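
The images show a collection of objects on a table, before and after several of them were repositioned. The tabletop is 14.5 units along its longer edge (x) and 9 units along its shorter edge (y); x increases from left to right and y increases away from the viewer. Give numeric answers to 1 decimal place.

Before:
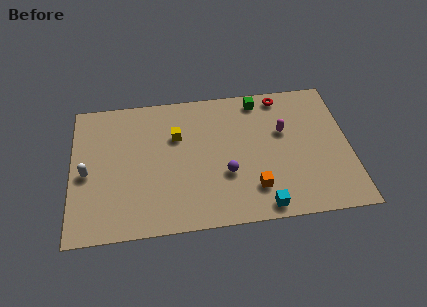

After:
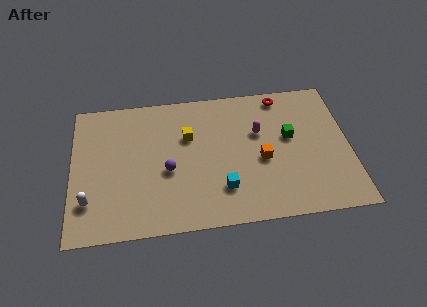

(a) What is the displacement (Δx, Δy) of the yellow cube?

(0.6, -0.1)

The yellow cube was at about (5.5, 6.0) and moved to about (6.1, 5.9).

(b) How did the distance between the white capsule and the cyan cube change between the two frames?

-2.7

Before: roughly 9.6 units apart; after: 6.9. That's 2.7 units closer together.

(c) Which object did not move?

the red torus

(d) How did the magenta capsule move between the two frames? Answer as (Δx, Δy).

(-1.3, 0.1)

From the two frames, the magenta capsule sits at roughly (11.1, 5.6) before and (9.8, 5.7) after.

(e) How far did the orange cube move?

1.9

The orange cube moved from about (9.4, 2.1) to (9.9, 3.9), a distance of √(0.5² + 1.8²) ≈ 1.9.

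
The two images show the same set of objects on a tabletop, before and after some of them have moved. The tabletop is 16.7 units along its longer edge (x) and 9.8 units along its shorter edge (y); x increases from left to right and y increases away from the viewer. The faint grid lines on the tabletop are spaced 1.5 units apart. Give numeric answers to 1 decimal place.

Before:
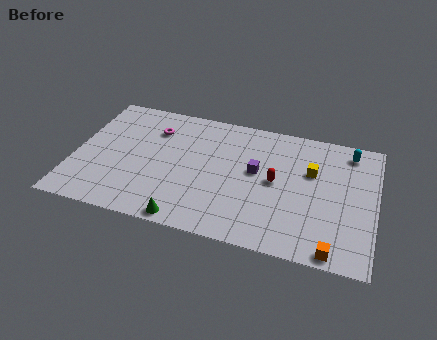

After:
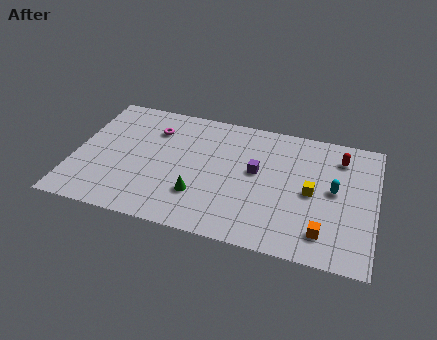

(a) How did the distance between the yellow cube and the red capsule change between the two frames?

+1.1

Before: roughly 2.3 units apart; after: 3.4. That's 1.1 units further apart.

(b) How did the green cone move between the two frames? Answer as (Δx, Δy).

(0.5, 2.0)

From the two frames, the green cone sits at roughly (6.6, 0.8) before and (7.1, 2.8) after.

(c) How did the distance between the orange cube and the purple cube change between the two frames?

-1.2

They were about 6.5 units apart before and 5.3 after — 1.2 units closer together.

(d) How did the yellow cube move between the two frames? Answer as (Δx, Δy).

(0.1, -1.6)

The yellow cube was at about (13.1, 6.3) and moved to about (13.2, 4.7).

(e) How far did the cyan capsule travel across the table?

3.3

The cyan capsule moved from about (15.1, 8.4) to (14.4, 5.2), a distance of √(0.7² + 3.2²) ≈ 3.3.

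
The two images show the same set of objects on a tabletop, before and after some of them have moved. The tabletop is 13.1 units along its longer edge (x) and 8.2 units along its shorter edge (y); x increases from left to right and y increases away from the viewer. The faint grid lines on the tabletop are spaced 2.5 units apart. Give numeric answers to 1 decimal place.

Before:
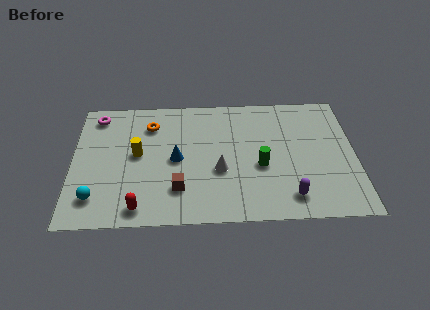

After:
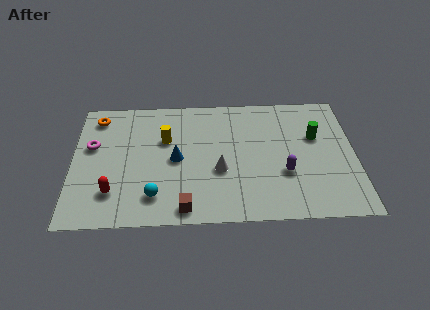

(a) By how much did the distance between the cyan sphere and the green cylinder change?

+0.5

They were about 7.8 units apart before and 8.3 after — 0.5 units further apart.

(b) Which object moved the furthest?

the green cylinder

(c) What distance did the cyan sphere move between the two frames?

2.7

The cyan sphere was near (1.1, 1.7) before and (3.8, 1.7) after, so it travelled √(2.7² + 0.0²) ≈ 2.7 units.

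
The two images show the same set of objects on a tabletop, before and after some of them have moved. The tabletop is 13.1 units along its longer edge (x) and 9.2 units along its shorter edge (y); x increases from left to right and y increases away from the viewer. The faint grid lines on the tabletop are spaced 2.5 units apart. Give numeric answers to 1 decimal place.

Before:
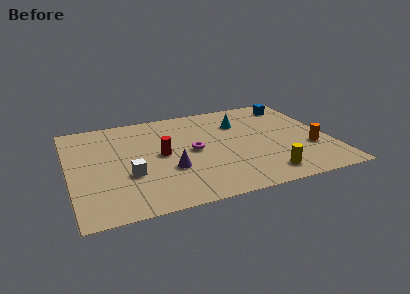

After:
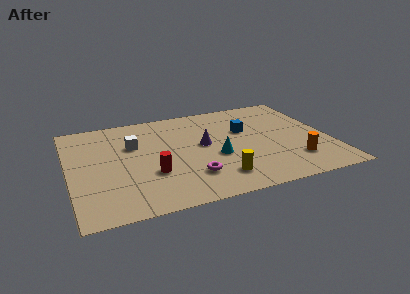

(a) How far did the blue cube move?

3.3

The blue cube was near (11.7, 7.7) before and (9.0, 5.8) after, so it travelled √(2.7² + 1.9²) ≈ 3.3 units.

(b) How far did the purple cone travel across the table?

2.6

The purple cone moved from about (4.9, 3.2) to (6.8, 5.0), a distance of √(1.9² + 1.8²) ≈ 2.6.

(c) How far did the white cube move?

2.7

The white cube moved from about (2.9, 3.3) to (3.3, 6.0), a distance of √(0.4² + 2.7²) ≈ 2.7.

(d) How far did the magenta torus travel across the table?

2.3

The magenta torus was near (6.2, 4.6) before and (5.9, 2.3) after, so it travelled √(0.3² + 2.3²) ≈ 2.3 units.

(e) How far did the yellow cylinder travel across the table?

2.3

The yellow cylinder was near (9.5, 1.4) before and (7.2, 1.8) after, so it travelled √(2.3² + 0.4²) ≈ 2.3 units.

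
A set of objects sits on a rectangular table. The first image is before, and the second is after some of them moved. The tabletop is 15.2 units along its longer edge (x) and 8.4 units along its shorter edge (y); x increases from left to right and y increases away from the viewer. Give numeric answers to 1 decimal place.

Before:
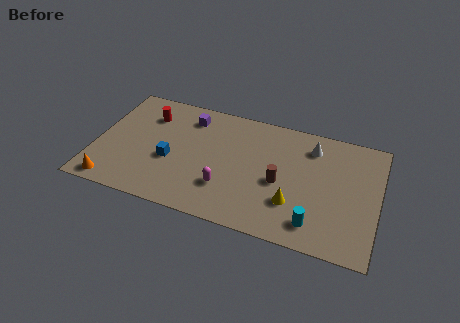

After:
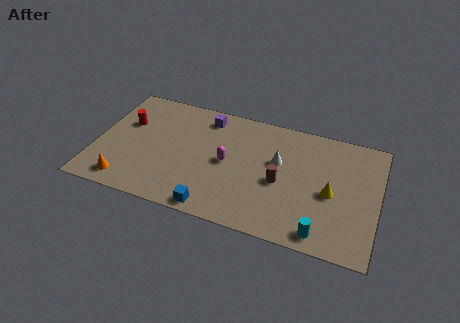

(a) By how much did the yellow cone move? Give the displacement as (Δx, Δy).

(1.9, 1.3)

The yellow cone started near (10.8, 2.5) and ended near (12.7, 3.8).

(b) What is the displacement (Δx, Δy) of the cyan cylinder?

(0.4, -0.5)

The cyan cylinder started near (12.0, 1.5) and ended near (12.4, 1.0).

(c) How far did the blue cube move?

3.7

From (4.1, 3.4) to (6.7, 0.8), the blue cube covered √(2.6² + 2.6²) ≈ 3.7 units.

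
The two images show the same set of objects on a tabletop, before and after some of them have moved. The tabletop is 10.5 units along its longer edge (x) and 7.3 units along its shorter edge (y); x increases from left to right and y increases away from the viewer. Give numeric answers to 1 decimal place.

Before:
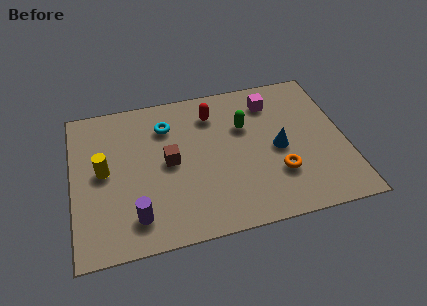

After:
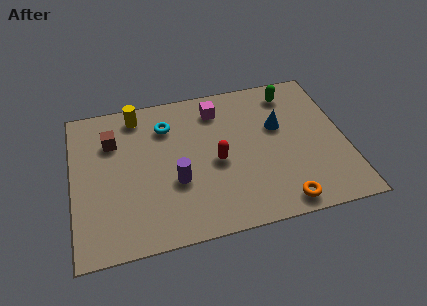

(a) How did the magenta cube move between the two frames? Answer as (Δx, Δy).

(-2.1, 0.1)

The magenta cube started near (7.8, 5.8) and ended near (5.7, 5.9).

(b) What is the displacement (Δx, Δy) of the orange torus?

(0.0, -1.4)

The orange torus started near (7.8, 2.2) and ended near (7.8, 0.8).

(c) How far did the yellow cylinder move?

2.9

The yellow cylinder moved from about (1.2, 3.8) to (2.6, 6.3), a distance of √(1.4² + 2.5²) ≈ 2.9.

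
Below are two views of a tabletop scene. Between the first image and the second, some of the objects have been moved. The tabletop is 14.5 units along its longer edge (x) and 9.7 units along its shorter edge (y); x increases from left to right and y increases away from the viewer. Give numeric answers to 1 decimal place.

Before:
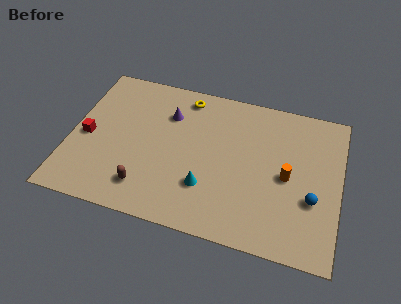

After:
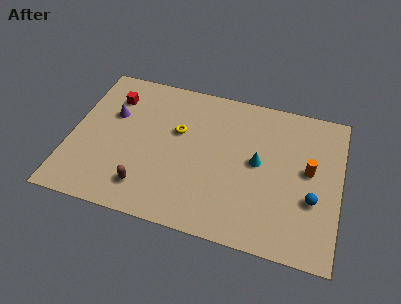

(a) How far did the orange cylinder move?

1.3

The orange cylinder was near (11.7, 4.6) before and (12.8, 5.3) after, so it travelled √(1.1² + 0.7²) ≈ 1.3 units.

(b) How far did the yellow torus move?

2.4

From (5.9, 8.4) to (5.7, 6.0), the yellow torus covered √(0.2² + 2.4²) ≈ 2.4 units.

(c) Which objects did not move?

the blue sphere and the brown capsule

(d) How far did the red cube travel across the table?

3.2

The red cube moved from about (0.9, 4.4) to (2.0, 7.4), a distance of √(1.1² + 3.0²) ≈ 3.2.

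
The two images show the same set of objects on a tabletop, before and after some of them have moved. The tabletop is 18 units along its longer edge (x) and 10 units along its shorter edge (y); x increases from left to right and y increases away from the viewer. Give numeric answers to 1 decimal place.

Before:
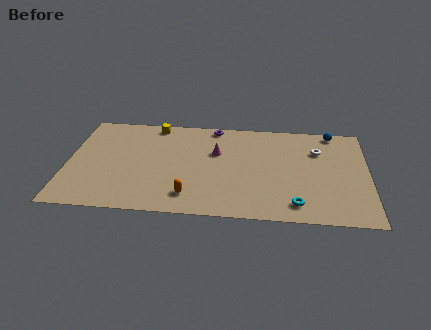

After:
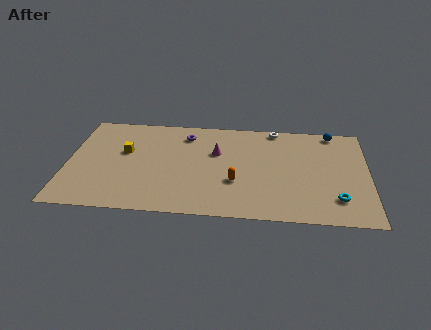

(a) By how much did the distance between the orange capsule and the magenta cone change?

-1.6

They were about 4.7 units apart before and 3.1 after — 1.6 units closer together.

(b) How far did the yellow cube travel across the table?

3.4

From (5.1, 9.0) to (3.4, 6.0), the yellow cube covered √(1.7² + 3.0²) ≈ 3.4 units.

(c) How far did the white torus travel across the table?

3.3

The white torus was near (15.0, 7.1) before and (12.4, 9.2) after, so it travelled √(2.6² + 2.1²) ≈ 3.3 units.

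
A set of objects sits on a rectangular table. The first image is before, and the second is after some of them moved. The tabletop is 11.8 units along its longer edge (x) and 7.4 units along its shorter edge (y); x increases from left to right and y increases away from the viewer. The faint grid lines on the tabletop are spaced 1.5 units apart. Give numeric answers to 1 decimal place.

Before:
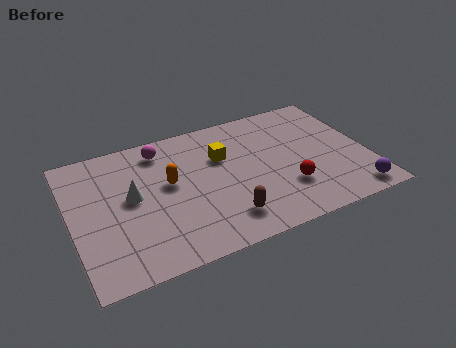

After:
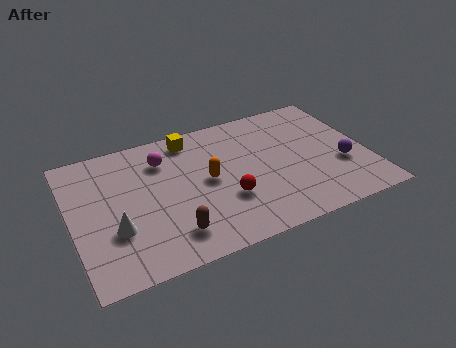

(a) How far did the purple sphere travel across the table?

1.8

From (10.9, 0.9) to (10.7, 2.7), the purple sphere covered √(0.2² + 1.8²) ≈ 1.8 units.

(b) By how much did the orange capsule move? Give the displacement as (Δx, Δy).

(1.5, -0.4)

From the two frames, the orange capsule sits at roughly (3.9, 4.2) before and (5.4, 3.8) after.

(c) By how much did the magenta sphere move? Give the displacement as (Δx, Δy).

(0.0, -0.6)

The magenta sphere started near (3.8, 6.2) and ended near (3.8, 5.6).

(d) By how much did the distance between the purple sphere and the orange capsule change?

-2.3

The distance was about 7.7 in the first image and 5.4 in the second, so they moved 2.3 units closer together.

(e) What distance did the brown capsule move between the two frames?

2.1

From (5.8, 1.5) to (3.7, 1.5), the brown capsule covered √(2.1² + 0.0²) ≈ 2.1 units.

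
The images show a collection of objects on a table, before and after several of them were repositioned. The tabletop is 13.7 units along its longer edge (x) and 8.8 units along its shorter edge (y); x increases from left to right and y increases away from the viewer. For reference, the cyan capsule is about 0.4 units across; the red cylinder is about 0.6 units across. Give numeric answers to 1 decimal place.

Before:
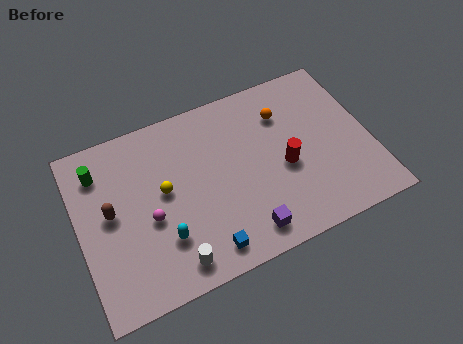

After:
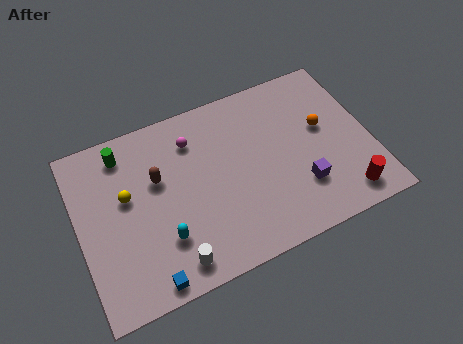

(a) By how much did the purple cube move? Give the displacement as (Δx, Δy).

(2.8, 1.2)

The purple cube started near (7.4, 1.3) and ended near (10.2, 2.5).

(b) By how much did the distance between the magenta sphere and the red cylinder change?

+2.1

The distance was about 6.4 in the first image and 8.5 in the second, so they moved 2.1 units further apart.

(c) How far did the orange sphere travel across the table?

2.2

From (9.9, 6.5) to (11.6, 5.1), the orange sphere covered √(1.7² + 1.4²) ≈ 2.2 units.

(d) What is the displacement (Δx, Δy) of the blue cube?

(-2.7, -0.4)

The blue cube started near (5.5, 1.2) and ended near (2.8, 0.8).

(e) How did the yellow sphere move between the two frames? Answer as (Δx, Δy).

(-1.7, 0.4)

The yellow sphere started near (4.0, 4.8) and ended near (2.3, 5.2).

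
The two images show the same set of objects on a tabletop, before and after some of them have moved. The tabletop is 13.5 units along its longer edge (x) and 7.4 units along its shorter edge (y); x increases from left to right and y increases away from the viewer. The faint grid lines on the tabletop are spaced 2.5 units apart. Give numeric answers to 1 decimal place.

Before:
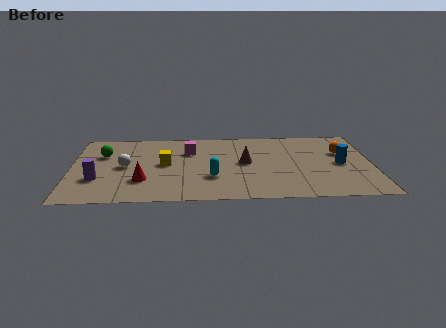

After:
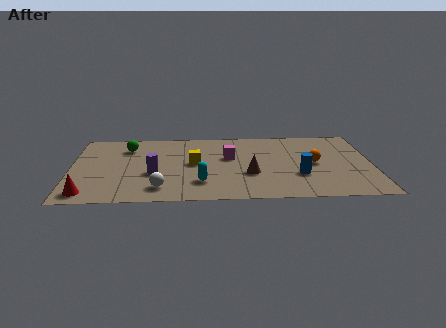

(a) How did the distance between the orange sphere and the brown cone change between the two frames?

-1.4

The distance was about 4.5 in the first image and 3.1 in the second, so they moved 1.4 units closer together.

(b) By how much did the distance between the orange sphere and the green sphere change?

-2.2

Before: roughly 10.8 units apart; after: 8.6. That's 2.2 units closer together.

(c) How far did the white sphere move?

2.8

The white sphere was near (2.4, 3.7) before and (4.0, 1.4) after, so it travelled √(1.6² + 2.3²) ≈ 2.8 units.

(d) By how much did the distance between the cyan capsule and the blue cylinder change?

-1.5

Before: roughly 5.9 units apart; after: 4.4. That's 1.5 units closer together.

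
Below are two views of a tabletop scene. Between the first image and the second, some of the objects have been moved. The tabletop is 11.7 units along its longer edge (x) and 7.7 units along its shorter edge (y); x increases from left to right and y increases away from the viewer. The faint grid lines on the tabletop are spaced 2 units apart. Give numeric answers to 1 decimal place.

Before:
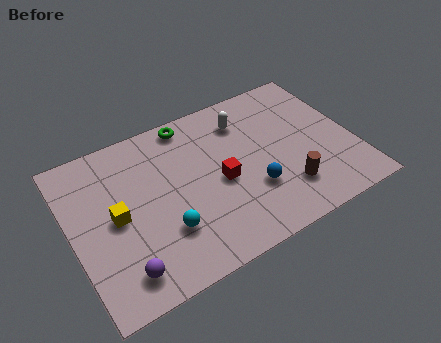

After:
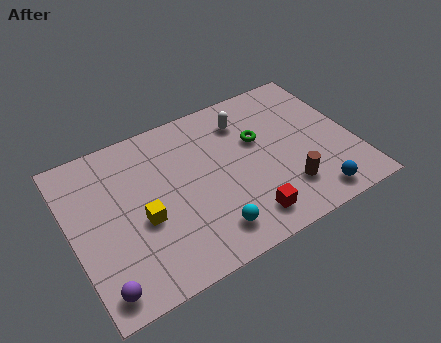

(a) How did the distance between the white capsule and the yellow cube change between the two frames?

-0.6

They were about 6.1 units apart before and 5.5 after — 0.6 units closer together.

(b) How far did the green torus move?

3.3

From (5.3, 6.9) to (7.9, 4.8), the green torus covered √(2.6² + 2.1²) ≈ 3.3 units.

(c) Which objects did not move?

the brown cylinder and the white capsule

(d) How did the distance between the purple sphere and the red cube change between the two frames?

+1.1

They were about 4.9 units apart before and 6.0 after — 1.1 units further apart.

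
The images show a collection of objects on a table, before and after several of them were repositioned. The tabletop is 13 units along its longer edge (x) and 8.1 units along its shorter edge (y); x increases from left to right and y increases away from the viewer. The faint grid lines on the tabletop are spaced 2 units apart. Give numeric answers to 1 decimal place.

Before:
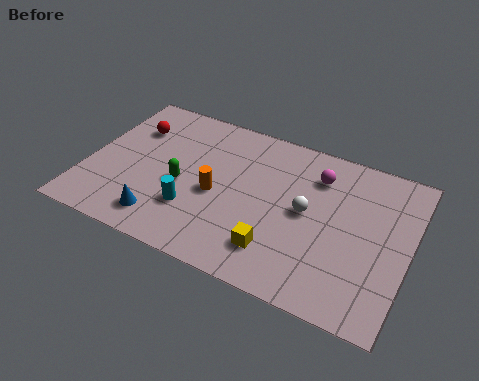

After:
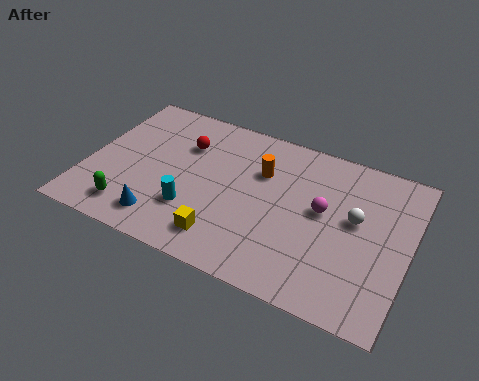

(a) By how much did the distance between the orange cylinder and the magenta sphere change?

-1.8

They were about 4.6 units apart before and 2.8 after — 1.8 units closer together.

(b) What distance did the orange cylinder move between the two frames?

2.5

From (5.3, 3.6) to (6.9, 5.5), the orange cylinder covered √(1.6² + 1.9²) ≈ 2.5 units.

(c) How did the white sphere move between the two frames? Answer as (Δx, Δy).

(1.9, 0.4)

The white sphere started near (8.9, 4.2) and ended near (10.8, 4.6).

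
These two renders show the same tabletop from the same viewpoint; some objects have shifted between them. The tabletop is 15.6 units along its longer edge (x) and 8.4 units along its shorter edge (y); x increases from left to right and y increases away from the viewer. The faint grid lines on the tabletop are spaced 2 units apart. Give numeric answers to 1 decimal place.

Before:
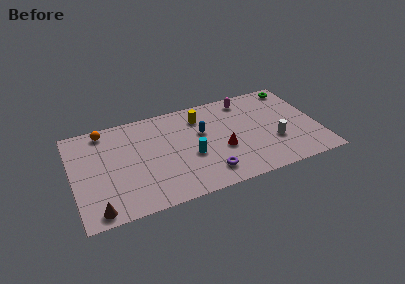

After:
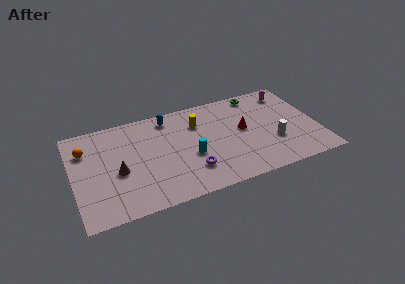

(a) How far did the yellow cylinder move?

0.5

From (8.3, 6.6) to (8.1, 6.1), the yellow cylinder covered √(0.2² + 0.5²) ≈ 0.5 units.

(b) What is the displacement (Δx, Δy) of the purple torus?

(-1.0, 0.6)

From the two frames, the purple torus sits at roughly (8.3, 1.6) before and (7.3, 2.2) after.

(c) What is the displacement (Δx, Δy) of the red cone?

(1.5, 1.3)

The red cone was at about (9.4, 3.3) and moved to about (10.9, 4.6).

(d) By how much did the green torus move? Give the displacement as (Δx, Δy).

(-2.4, 0.1)

The green torus was at about (14.5, 7.4) and moved to about (12.1, 7.5).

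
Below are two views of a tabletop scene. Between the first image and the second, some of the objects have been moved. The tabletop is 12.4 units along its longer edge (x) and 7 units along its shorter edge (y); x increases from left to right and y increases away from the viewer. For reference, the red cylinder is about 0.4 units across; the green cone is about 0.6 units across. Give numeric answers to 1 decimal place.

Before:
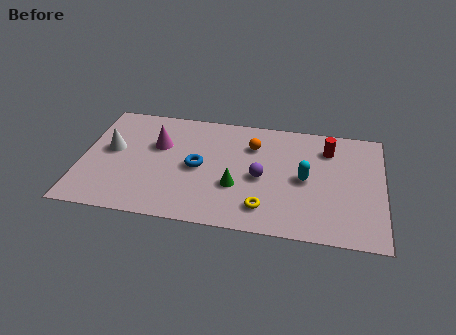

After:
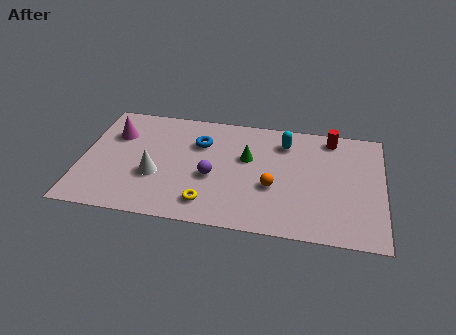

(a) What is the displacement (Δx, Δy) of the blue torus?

(0.0, 1.5)

The blue torus started near (4.8, 3.4) and ended near (4.8, 4.9).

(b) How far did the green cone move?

1.8

The green cone was near (6.4, 2.5) before and (6.8, 4.3) after, so it travelled √(0.4² + 1.8²) ≈ 1.8 units.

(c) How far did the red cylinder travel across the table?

0.7

The red cylinder moved from about (10.1, 5.4) to (10.2, 6.1), a distance of √(0.1² + 0.7²) ≈ 0.7.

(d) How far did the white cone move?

2.3

The white cone moved from about (1.2, 3.9) to (3.1, 2.6), a distance of √(1.9² + 1.3²) ≈ 2.3.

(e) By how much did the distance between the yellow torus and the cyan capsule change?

+2.6

They were about 2.6 units apart before and 5.2 after — 2.6 units further apart.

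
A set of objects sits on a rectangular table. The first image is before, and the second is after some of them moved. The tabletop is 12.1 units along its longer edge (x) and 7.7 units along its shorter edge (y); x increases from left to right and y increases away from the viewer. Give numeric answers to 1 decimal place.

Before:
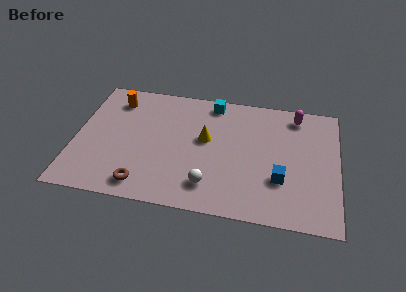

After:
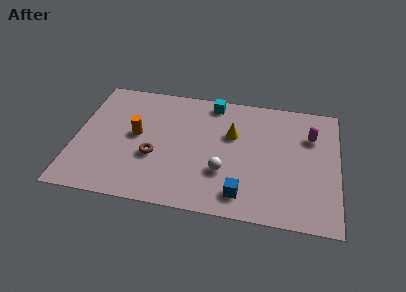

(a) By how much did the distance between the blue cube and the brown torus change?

-2.0

They were about 6.4 units apart before and 4.4 after — 2.0 units closer together.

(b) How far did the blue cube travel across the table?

2.1

The blue cube moved from about (9.5, 2.5) to (7.8, 1.3), a distance of √(1.7² + 1.2²) ≈ 2.1.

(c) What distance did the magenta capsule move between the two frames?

1.4

The magenta capsule was near (10.1, 6.6) before and (10.8, 5.4) after, so it travelled √(0.7² + 1.2²) ≈ 1.4 units.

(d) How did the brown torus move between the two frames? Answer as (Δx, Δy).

(0.4, 1.8)

From the two frames, the brown torus sits at roughly (3.3, 1.1) before and (3.7, 2.9) after.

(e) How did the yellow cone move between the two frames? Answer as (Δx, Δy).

(1.2, 0.5)

The yellow cone started near (6.0, 4.4) and ended near (7.2, 4.9).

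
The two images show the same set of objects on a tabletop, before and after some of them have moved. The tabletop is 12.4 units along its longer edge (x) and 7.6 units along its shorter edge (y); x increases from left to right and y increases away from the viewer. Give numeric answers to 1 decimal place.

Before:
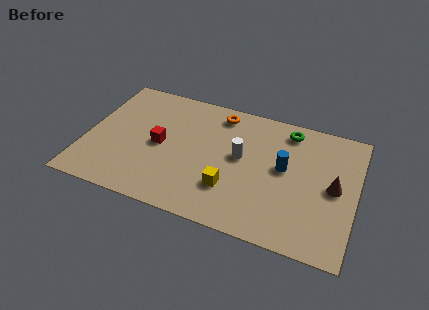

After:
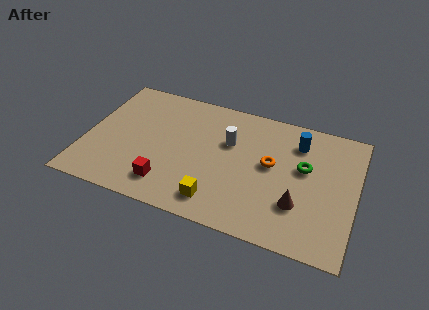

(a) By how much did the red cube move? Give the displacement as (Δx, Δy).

(0.6, -2.2)

From the two frames, the red cube sits at roughly (3.4, 3.7) before and (4.0, 1.5) after.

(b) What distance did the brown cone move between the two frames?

2.1

The brown cone moved from about (11.4, 3.8) to (9.9, 2.3), a distance of √(1.5² + 1.5²) ≈ 2.1.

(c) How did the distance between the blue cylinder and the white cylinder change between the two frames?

+1.3

They were about 2.0 units apart before and 3.3 after — 1.3 units further apart.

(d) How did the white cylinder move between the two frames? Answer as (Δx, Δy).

(-0.6, 0.7)

From the two frames, the white cylinder sits at roughly (7.1, 4.2) before and (6.5, 4.9) after.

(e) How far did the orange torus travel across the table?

3.5

The orange torus moved from about (5.9, 6.5) to (8.5, 4.2), a distance of √(2.6² + 2.3²) ≈ 3.5.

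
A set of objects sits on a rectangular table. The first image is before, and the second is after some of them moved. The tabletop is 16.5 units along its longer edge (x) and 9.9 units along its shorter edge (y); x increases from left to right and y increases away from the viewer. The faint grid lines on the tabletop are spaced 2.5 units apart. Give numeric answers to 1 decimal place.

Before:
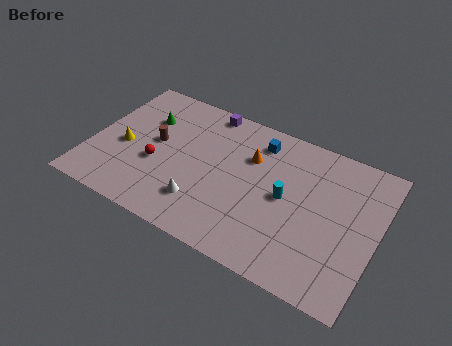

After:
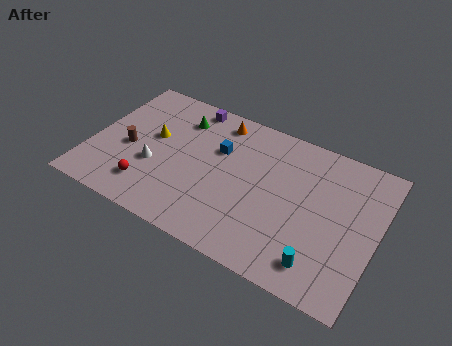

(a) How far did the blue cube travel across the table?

2.6

The blue cube moved from about (9.3, 8.1) to (7.2, 6.5), a distance of √(2.1² + 1.6²) ≈ 2.6.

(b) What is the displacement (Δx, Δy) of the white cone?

(-3.0, 1.3)

The white cone started near (6.8, 2.4) and ended near (3.8, 3.7).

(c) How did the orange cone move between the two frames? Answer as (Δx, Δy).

(-2.1, 1.7)

The orange cone started near (9.0, 6.8) and ended near (6.9, 8.5).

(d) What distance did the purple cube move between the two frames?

1.0

The purple cube moved from about (6.1, 9.0) to (5.1, 8.9), a distance of √(1.0² + 0.1²) ≈ 1.0.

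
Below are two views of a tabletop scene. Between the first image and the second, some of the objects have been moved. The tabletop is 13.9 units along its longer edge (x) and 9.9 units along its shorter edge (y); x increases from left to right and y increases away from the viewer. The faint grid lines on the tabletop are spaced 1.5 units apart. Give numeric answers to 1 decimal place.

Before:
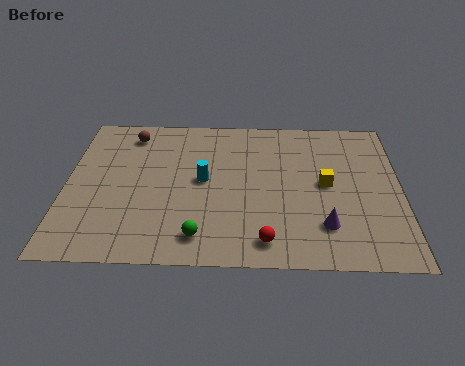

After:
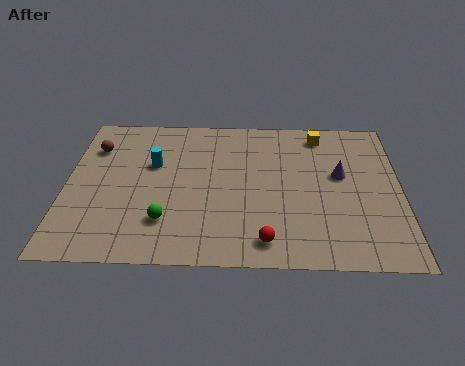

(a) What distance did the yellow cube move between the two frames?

3.4

From (10.8, 5.1) to (10.6, 8.5), the yellow cube covered √(0.2² + 3.4²) ≈ 3.4 units.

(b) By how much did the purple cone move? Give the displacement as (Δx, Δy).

(0.7, 3.3)

The purple cone was at about (10.7, 2.4) and moved to about (11.4, 5.7).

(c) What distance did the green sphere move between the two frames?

1.7

The green sphere moved from about (5.6, 1.6) to (4.2, 2.5), a distance of √(1.4² + 0.9²) ≈ 1.7.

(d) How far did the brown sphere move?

1.8

The brown sphere moved from about (2.6, 8.3) to (1.1, 7.3), a distance of √(1.5² + 1.0²) ≈ 1.8.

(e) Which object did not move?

the red sphere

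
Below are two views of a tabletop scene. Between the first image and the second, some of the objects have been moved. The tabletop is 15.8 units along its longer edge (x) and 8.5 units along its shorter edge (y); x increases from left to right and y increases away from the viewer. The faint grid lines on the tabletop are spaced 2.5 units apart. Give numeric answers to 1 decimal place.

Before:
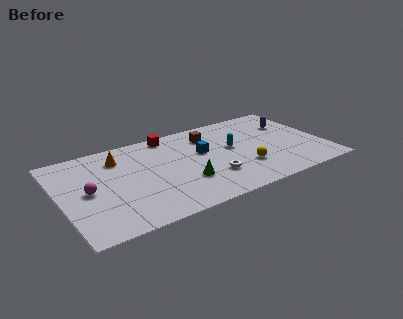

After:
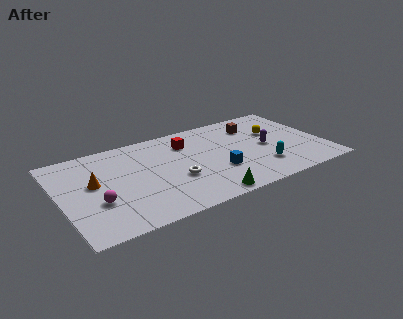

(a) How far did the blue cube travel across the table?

2.3

The blue cube moved from about (8.6, 5.1) to (9.2, 2.9), a distance of √(0.6² + 2.2²) ≈ 2.3.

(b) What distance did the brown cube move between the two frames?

2.8

The brown cube moved from about (9.2, 6.6) to (12.0, 6.5), a distance of √(2.8² + 0.1²) ≈ 2.8.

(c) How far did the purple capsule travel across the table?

2.5

The purple capsule was near (14.2, 5.9) before and (12.4, 4.1) after, so it travelled √(1.8² + 1.8²) ≈ 2.5 units.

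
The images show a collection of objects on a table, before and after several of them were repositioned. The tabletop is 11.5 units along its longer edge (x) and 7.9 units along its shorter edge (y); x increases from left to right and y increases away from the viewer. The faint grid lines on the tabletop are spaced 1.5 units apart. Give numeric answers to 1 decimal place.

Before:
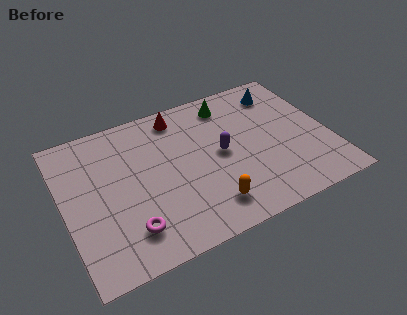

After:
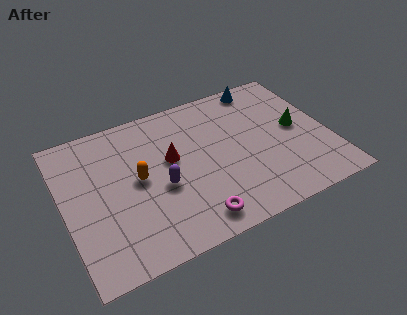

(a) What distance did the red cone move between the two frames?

2.3

From (5.3, 6.8) to (4.7, 4.6), the red cone covered √(0.6² + 2.2²) ≈ 2.3 units.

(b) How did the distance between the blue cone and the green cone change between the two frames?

+0.9

They were about 2.3 units apart before and 3.2 after — 0.9 units further apart.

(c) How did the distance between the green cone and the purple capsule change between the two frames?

+3.5

They were about 2.7 units apart before and 6.2 after — 3.5 units further apart.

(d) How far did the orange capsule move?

3.7

The orange capsule moved from about (5.9, 1.5) to (3.2, 4.1), a distance of √(2.7² + 2.6²) ≈ 3.7.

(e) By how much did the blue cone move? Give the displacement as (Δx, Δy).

(-0.7, 0.7)

The blue cone was at about (9.8, 6.4) and moved to about (9.1, 7.1).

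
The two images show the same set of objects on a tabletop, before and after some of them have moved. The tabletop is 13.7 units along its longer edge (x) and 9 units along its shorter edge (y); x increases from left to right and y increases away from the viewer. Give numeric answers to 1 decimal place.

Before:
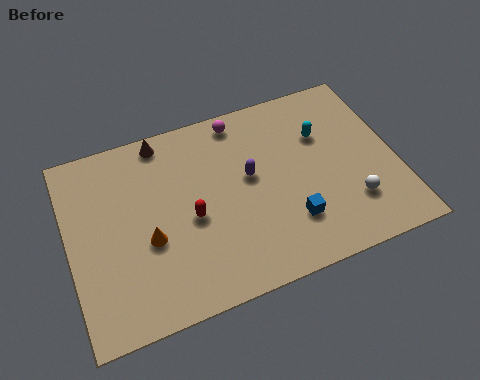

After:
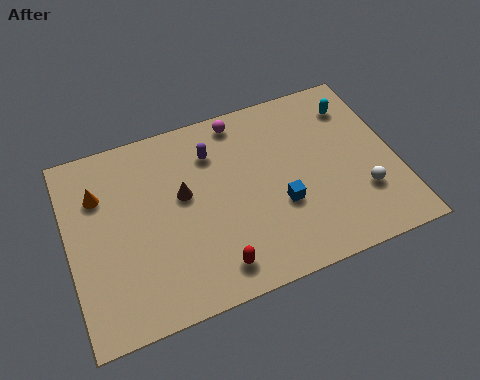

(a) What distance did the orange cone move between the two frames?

3.3

The orange cone was near (3.2, 3.6) before and (1.4, 6.4) after, so it travelled √(1.8² + 2.8²) ≈ 3.3 units.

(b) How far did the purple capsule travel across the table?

2.2

The purple capsule moved from about (7.6, 5.1) to (6.2, 6.8), a distance of √(1.4² + 1.7²) ≈ 2.2.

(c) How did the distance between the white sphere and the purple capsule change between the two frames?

+2.4

Before: roughly 4.8 units apart; after: 7.2. That's 2.4 units further apart.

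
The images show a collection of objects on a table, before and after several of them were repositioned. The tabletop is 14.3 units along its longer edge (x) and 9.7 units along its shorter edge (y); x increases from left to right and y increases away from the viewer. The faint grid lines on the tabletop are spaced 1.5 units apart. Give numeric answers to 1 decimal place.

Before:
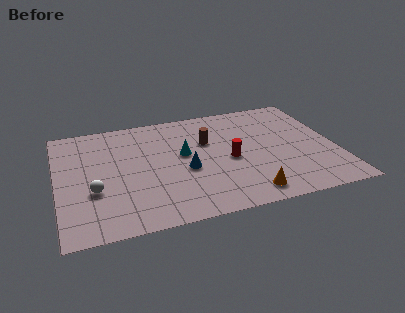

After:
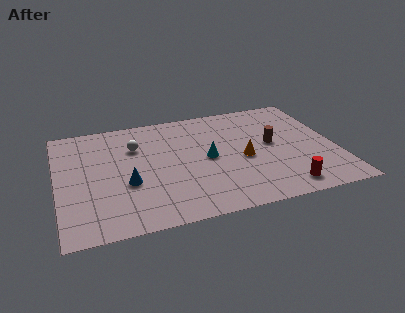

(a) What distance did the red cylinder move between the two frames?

4.0

The red cylinder was near (8.8, 4.4) before and (11.3, 1.3) after, so it travelled √(2.5² + 3.1²) ≈ 4.0 units.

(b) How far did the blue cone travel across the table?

3.0

From (6.5, 4.1) to (3.5, 3.7), the blue cone covered √(3.0² + 0.4²) ≈ 3.0 units.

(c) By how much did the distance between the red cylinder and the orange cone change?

+0.3

Before: roughly 3.2 units apart; after: 3.5. That's 0.3 units further apart.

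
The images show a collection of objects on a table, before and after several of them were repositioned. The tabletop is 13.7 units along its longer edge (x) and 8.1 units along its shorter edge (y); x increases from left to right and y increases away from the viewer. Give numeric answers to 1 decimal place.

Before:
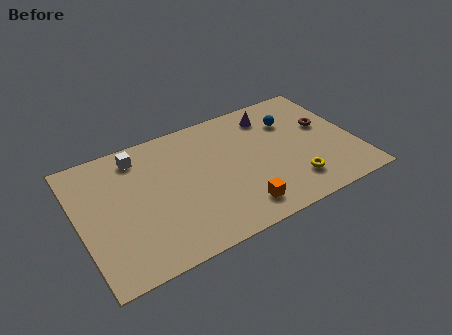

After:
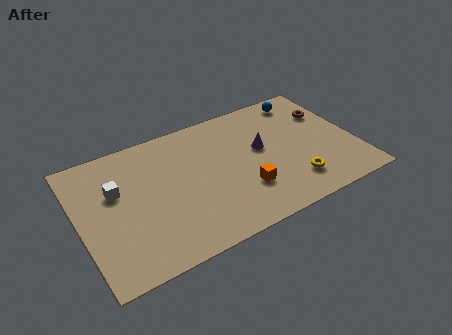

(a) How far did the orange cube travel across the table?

1.1

From (7.5, 1.4) to (7.9, 2.4), the orange cube covered √(0.4² + 1.0²) ≈ 1.1 units.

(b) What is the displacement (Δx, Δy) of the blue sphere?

(0.9, 1.2)

The blue sphere started near (10.8, 5.8) and ended near (11.7, 7.0).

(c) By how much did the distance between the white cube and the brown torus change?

+1.4

The distance was about 9.4 in the first image and 10.8 in the second, so they moved 1.4 units further apart.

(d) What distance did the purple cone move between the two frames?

2.2

The purple cone moved from about (9.9, 6.6) to (9.1, 4.6), a distance of √(0.8² + 2.0²) ≈ 2.2.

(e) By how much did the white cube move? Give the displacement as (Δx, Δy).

(-1.3, -1.7)

The white cube was at about (3.2, 6.8) and moved to about (1.9, 5.1).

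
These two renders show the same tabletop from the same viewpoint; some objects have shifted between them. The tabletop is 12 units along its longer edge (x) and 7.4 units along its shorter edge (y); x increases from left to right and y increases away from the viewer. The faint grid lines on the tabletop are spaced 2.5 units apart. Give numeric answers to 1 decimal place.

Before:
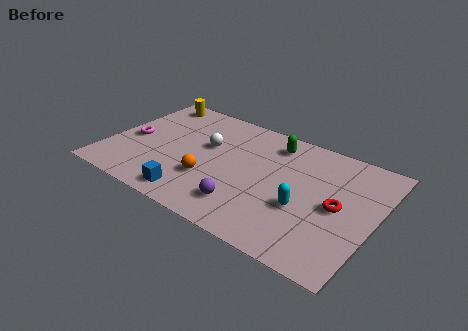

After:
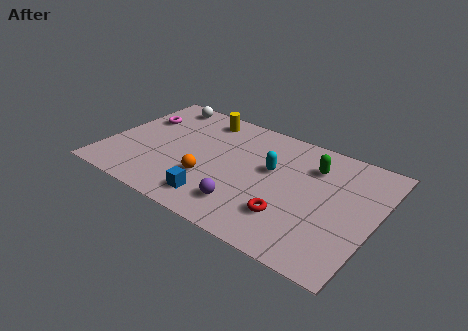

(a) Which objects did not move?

the purple sphere and the orange sphere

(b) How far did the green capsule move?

2.0

The green capsule moved from about (7.1, 6.1) to (9.0, 5.5), a distance of √(1.9² + 0.6²) ≈ 2.0.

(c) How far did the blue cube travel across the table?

1.0

The blue cube moved from about (4.3, 1.0) to (5.3, 1.3), a distance of √(1.0² + 0.3²) ≈ 1.0.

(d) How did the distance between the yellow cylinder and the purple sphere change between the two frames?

-1.7

The distance was about 7.2 in the first image and 5.5 in the second, so they moved 1.7 units closer together.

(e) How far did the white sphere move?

3.2

The white sphere moved from about (4.3, 4.5) to (1.8, 6.5), a distance of √(2.5² + 2.0²) ≈ 3.2.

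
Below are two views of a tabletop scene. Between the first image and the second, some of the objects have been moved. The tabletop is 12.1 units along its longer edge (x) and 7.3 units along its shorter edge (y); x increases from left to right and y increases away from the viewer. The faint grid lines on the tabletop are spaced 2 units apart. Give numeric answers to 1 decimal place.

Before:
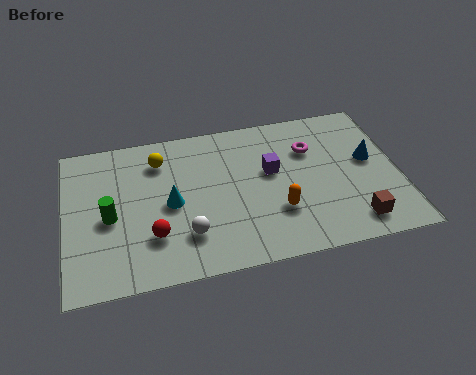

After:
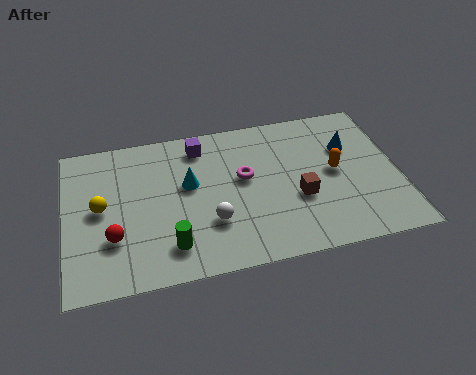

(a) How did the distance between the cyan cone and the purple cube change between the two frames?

-1.9

Before: roughly 3.8 units apart; after: 1.9. That's 1.9 units closer together.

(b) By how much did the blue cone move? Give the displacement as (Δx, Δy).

(-0.7, 0.8)

The blue cone was at about (11.1, 4.1) and moved to about (10.4, 4.9).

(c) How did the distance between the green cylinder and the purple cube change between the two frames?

-1.2

They were about 6.0 units apart before and 4.8 after — 1.2 units closer together.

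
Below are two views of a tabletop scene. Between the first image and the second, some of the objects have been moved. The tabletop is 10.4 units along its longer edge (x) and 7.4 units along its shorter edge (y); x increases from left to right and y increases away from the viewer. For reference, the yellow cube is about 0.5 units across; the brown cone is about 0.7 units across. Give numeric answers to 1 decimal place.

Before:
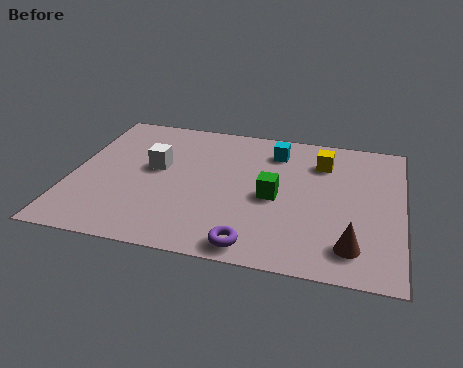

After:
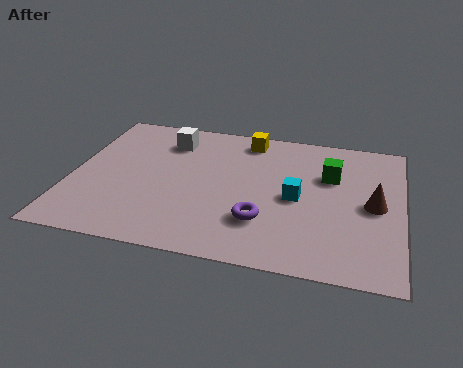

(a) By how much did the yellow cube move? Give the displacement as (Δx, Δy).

(-2.4, 0.8)

From the two frames, the yellow cube sits at roughly (7.8, 5.6) before and (5.4, 6.4) after.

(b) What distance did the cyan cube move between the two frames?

2.5

The cyan cube moved from about (6.3, 5.9) to (7.1, 3.5), a distance of √(0.8² + 2.4²) ≈ 2.5.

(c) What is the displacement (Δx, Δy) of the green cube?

(1.7, 1.5)

The green cube was at about (6.4, 3.4) and moved to about (8.1, 4.9).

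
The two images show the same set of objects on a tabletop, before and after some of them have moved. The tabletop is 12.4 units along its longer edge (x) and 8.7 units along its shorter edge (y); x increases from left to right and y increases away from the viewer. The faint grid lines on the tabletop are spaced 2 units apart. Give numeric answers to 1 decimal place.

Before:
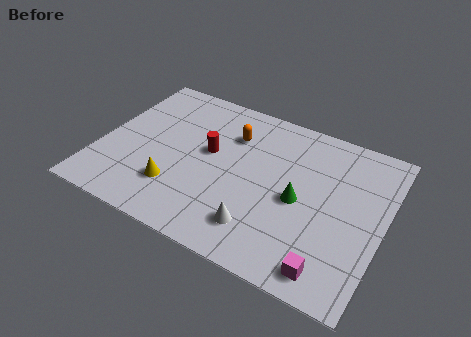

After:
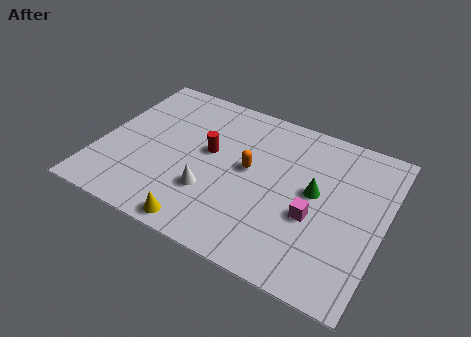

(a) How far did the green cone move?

0.9

From (8.8, 4.0) to (9.4, 4.7), the green cone covered √(0.6² + 0.7²) ≈ 0.9 units.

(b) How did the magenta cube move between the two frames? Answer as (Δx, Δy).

(-1.0, 2.3)

From the two frames, the magenta cube sits at roughly (10.5, 1.1) before and (9.5, 3.4) after.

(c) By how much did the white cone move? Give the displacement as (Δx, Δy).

(-2.3, 0.9)

The white cone started near (7.4, 1.8) and ended near (5.1, 2.7).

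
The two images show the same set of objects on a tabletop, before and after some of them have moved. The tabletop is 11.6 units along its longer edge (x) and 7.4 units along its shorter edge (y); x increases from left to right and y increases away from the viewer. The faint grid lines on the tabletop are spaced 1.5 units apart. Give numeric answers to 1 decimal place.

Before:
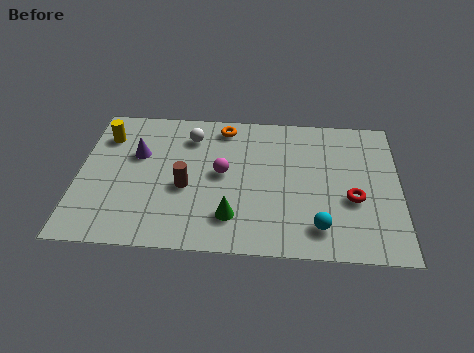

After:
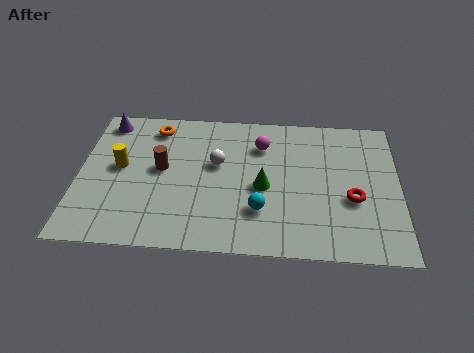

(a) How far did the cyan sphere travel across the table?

2.2

The cyan sphere moved from about (8.7, 1.4) to (6.6, 2.1), a distance of √(2.1² + 0.7²) ≈ 2.2.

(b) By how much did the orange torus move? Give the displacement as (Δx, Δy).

(-2.5, -0.2)

From the two frames, the orange torus sits at roughly (5.2, 6.4) before and (2.7, 6.2) after.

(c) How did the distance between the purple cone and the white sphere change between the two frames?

+2.4

The distance was about 2.2 in the first image and 4.6 in the second, so they moved 2.4 units further apart.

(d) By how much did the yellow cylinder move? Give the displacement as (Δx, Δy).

(0.6, -1.6)

The yellow cylinder was at about (0.9, 5.6) and moved to about (1.5, 4.0).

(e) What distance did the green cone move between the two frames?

1.9

The green cone was near (5.6, 1.7) before and (6.7, 3.3) after, so it travelled √(1.1² + 1.6²) ≈ 1.9 units.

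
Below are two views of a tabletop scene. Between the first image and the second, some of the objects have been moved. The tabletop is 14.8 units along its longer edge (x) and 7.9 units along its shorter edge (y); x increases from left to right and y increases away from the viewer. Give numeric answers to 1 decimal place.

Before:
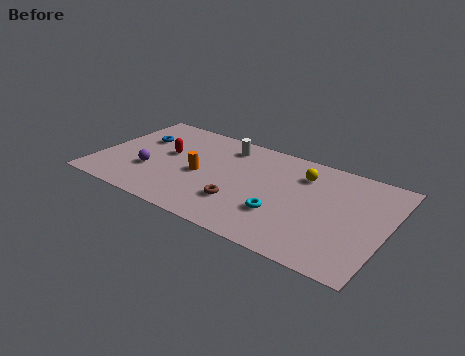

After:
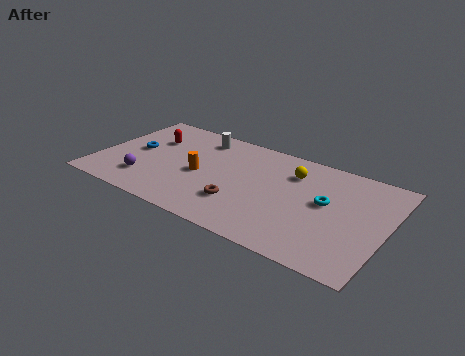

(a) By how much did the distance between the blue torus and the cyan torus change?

+1.6

They were about 8.3 units apart before and 9.9 after — 1.6 units further apart.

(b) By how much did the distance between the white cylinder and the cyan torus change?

+1.9

Before: roughly 5.3 units apart; after: 7.2. That's 1.9 units further apart.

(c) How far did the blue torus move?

1.1

The blue torus moved from about (1.8, 5.2) to (1.8, 4.1), a distance of √(0.0² + 1.1²) ≈ 1.1.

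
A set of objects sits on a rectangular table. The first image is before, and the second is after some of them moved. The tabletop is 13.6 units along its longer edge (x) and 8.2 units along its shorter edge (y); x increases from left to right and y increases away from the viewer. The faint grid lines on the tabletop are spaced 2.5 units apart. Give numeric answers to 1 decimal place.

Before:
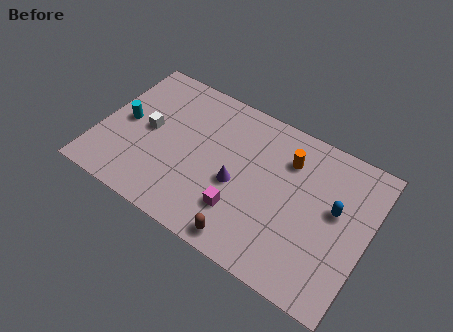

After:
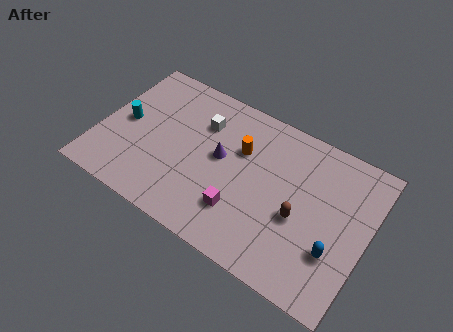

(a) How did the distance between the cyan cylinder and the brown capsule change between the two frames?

+1.6

The distance was about 7.5 in the first image and 9.1 in the second, so they moved 1.6 units further apart.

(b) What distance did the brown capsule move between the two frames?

3.4

From (8.0, 0.9) to (10.3, 3.4), the brown capsule covered √(2.3² + 2.5²) ≈ 3.4 units.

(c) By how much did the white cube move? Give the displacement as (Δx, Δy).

(2.5, 1.7)

The white cube was at about (2.4, 4.2) and moved to about (4.9, 5.9).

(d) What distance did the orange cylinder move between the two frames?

2.4

The orange cylinder was near (9.3, 6.1) before and (7.0, 5.4) after, so it travelled √(2.3² + 0.7²) ≈ 2.4 units.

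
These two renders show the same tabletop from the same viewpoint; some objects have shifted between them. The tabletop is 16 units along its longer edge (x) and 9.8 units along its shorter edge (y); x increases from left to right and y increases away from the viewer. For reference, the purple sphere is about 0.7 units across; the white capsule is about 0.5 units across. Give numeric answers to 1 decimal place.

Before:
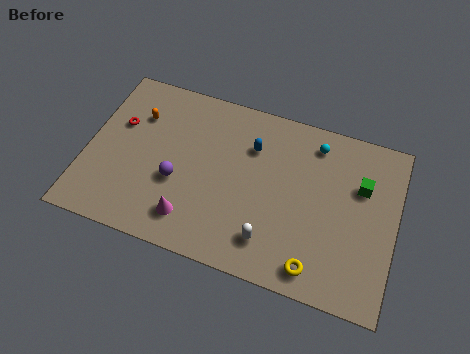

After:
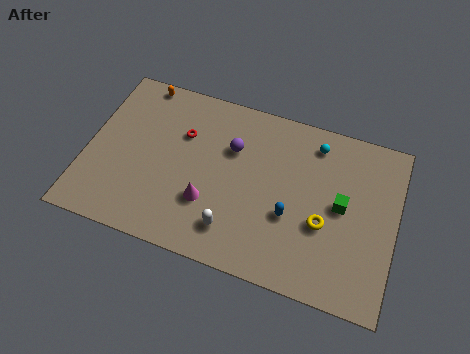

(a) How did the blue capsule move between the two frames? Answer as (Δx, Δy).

(2.3, -3.3)

The blue capsule was at about (8.4, 7.0) and moved to about (10.7, 3.7).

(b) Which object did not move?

the cyan sphere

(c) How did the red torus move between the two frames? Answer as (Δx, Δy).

(3.3, 0.4)

From the two frames, the red torus sits at roughly (1.5, 6.2) before and (4.8, 6.6) after.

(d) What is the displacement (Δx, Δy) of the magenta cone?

(0.8, 1.2)

The magenta cone started near (5.7, 1.9) and ended near (6.5, 3.1).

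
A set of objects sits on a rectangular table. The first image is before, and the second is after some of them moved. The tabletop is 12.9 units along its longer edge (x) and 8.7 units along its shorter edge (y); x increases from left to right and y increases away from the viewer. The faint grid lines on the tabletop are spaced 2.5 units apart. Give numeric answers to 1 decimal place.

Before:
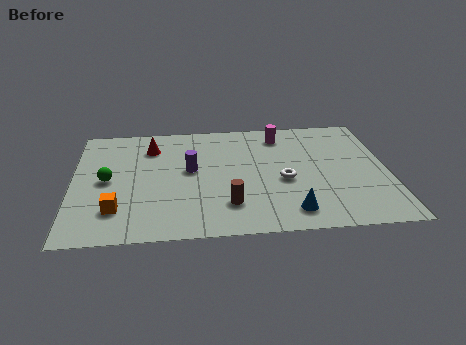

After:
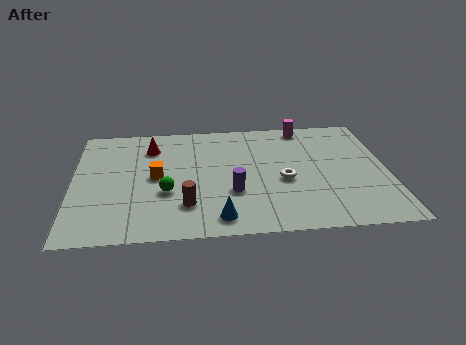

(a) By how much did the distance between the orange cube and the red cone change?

-2.5

The distance was about 4.8 in the first image and 2.3 in the second, so they moved 2.5 units closer together.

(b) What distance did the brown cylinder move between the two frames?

1.7

The brown cylinder was near (6.3, 2.1) before and (4.6, 2.2) after, so it travelled √(1.7² + 0.1²) ≈ 1.7 units.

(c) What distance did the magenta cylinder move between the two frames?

1.2

The magenta cylinder moved from about (8.6, 7.2) to (9.6, 7.8), a distance of √(1.0² + 0.6²) ≈ 1.2.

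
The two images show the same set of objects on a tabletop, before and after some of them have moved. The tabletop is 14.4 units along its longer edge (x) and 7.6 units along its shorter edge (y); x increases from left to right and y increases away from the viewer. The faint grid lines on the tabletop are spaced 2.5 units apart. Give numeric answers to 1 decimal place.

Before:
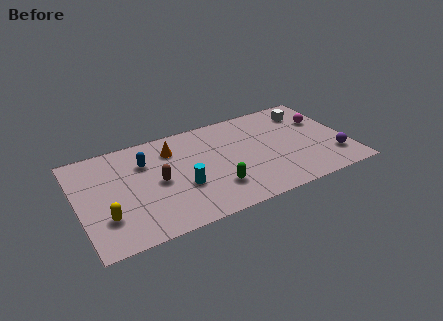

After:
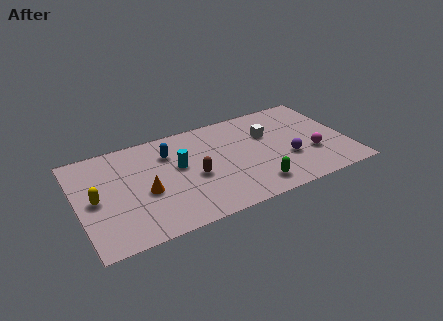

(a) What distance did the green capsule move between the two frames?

2.1

The green capsule was near (7.1, 2.0) before and (9.1, 1.3) after, so it travelled √(2.0² + 0.7²) ≈ 2.1 units.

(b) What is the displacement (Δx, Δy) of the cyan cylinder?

(0.0, 1.6)

From the two frames, the cyan cylinder sits at roughly (5.4, 2.8) before and (5.4, 4.4) after.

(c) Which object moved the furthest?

the orange cone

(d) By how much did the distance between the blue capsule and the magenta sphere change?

-1.6

The distance was about 9.6 in the first image and 8.0 in the second, so they moved 1.6 units closer together.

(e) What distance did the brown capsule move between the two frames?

1.9

From (4.2, 3.7) to (6.1, 3.3), the brown capsule covered √(1.9² + 0.4²) ≈ 1.9 units.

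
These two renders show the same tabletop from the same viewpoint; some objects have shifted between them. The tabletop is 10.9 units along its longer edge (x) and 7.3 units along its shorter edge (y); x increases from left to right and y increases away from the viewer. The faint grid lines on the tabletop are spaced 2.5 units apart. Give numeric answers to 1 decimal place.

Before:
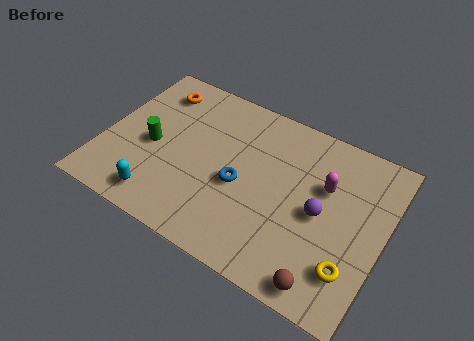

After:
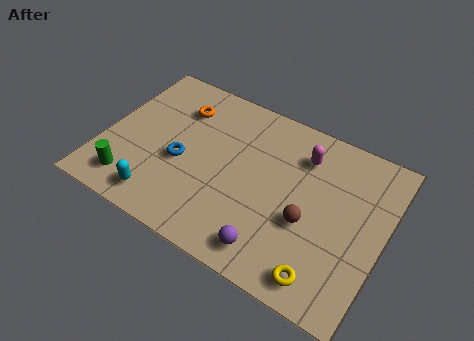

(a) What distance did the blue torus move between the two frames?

2.3

From (5.4, 3.2) to (3.1, 3.1), the blue torus covered √(2.3² + 0.1²) ≈ 2.3 units.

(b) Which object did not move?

the cyan capsule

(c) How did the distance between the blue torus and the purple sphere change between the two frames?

+1.3

The distance was about 3.1 in the first image and 4.4 in the second, so they moved 1.3 units further apart.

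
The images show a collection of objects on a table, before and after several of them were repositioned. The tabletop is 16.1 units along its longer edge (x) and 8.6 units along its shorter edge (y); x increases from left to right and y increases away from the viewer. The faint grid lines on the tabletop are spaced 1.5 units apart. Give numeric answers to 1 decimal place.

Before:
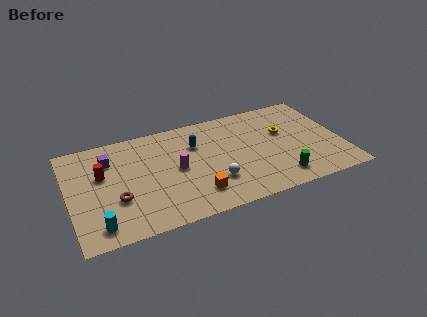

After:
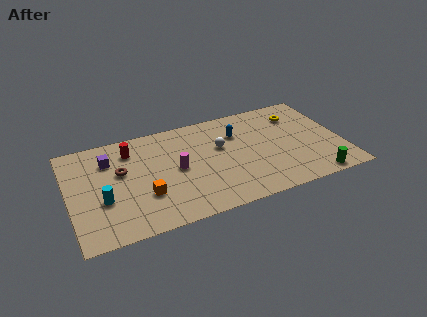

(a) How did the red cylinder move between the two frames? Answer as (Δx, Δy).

(1.8, 1.5)

The red cylinder was at about (2.0, 5.3) and moved to about (3.8, 6.8).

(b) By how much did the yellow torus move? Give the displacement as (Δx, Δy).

(1.0, 1.3)

The yellow torus started near (12.8, 5.3) and ended near (13.8, 6.6).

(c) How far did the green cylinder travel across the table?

2.1

The green cylinder moved from about (12.1, 1.5) to (14.1, 0.8), a distance of √(2.0² + 0.7²) ≈ 2.1.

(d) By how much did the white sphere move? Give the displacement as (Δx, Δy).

(0.7, 2.8)

The white sphere started near (8.3, 2.5) and ended near (9.0, 5.3).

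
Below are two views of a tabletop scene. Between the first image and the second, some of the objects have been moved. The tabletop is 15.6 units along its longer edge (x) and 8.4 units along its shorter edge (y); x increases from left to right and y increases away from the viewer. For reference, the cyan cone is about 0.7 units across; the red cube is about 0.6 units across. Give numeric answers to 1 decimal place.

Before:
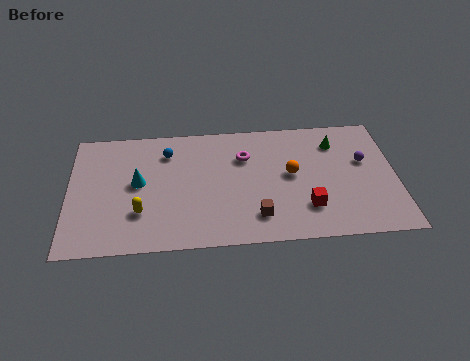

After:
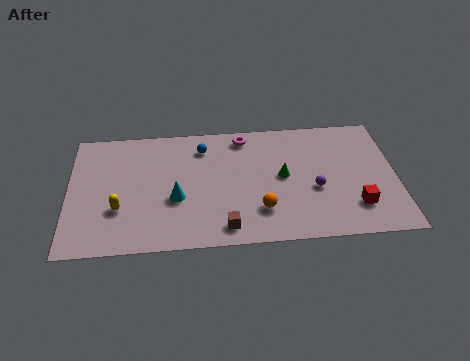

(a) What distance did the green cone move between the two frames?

3.3

From (12.8, 6.5) to (10.2, 4.4), the green cone covered √(2.6² + 2.1²) ≈ 3.3 units.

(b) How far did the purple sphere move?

2.9

The purple sphere moved from about (14.1, 5.1) to (11.7, 3.4), a distance of √(2.4² + 1.7²) ≈ 2.9.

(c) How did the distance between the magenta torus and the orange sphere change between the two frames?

+2.5

Before: roughly 2.6 units apart; after: 5.1. That's 2.5 units further apart.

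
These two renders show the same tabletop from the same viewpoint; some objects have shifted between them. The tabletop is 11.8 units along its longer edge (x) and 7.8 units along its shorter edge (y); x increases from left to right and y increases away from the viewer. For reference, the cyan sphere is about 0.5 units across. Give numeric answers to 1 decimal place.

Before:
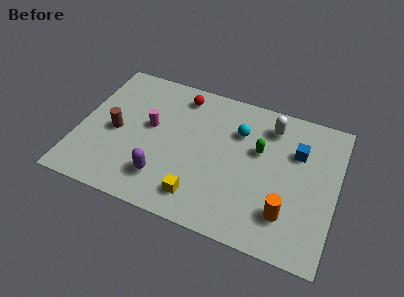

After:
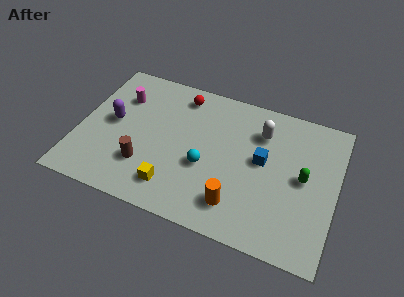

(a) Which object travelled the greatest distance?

the purple capsule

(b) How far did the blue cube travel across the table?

1.8

The blue cube moved from about (9.9, 5.3) to (8.4, 4.3), a distance of √(1.5² + 1.0²) ≈ 1.8.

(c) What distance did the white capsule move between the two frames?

0.6

The white capsule moved from about (8.6, 6.3) to (8.2, 5.8), a distance of √(0.4² + 0.5²) ≈ 0.6.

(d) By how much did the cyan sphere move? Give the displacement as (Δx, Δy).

(-1.3, -2.4)

From the two frames, the cyan sphere sits at roughly (7.2, 5.5) before and (5.9, 3.1) after.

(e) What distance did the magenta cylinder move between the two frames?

1.9

From (3.2, 4.4) to (1.7, 5.6), the magenta cylinder covered √(1.5² + 1.2²) ≈ 1.9 units.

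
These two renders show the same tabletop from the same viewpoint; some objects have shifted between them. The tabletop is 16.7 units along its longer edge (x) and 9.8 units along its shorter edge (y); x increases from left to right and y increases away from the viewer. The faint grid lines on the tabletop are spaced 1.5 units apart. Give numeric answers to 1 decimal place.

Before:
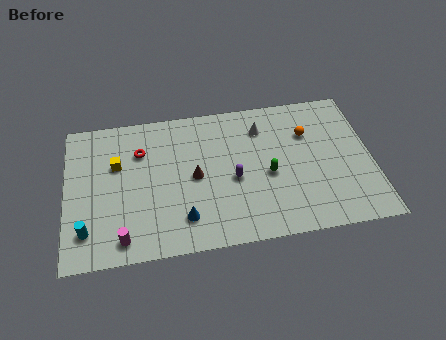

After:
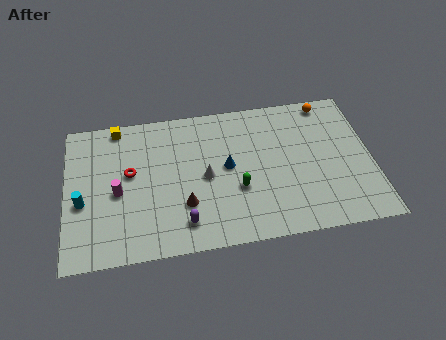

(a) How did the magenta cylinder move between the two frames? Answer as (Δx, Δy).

(-0.2, 3.1)

The magenta cylinder was at about (3.0, 1.3) and moved to about (2.8, 4.4).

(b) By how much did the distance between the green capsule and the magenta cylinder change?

-2.0

The distance was about 8.5 in the first image and 6.5 in the second, so they moved 2.0 units closer together.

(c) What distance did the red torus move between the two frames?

1.5

The red torus was near (4.1, 7.0) before and (3.5, 5.6) after, so it travelled √(0.6² + 1.4²) ≈ 1.5 units.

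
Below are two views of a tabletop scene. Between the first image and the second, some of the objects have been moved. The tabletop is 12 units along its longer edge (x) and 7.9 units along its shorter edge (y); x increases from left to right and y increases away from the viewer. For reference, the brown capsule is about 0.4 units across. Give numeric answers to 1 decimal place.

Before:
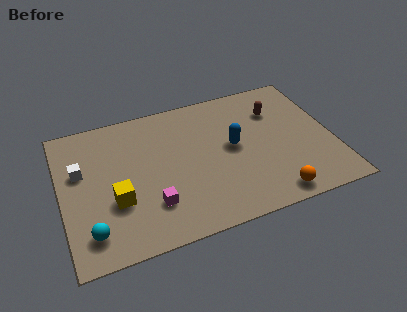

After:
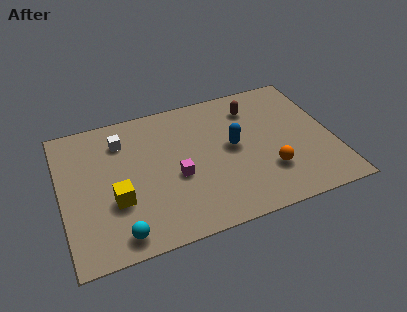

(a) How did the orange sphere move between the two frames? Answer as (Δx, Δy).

(0.0, 1.4)

The orange sphere was at about (9.0, 0.9) and moved to about (9.0, 2.3).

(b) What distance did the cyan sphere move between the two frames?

1.3

The cyan sphere moved from about (1.1, 1.5) to (2.3, 1.0), a distance of √(1.2² + 0.5²) ≈ 1.3.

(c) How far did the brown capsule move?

1.1

The brown capsule was near (9.7, 5.7) before and (8.7, 6.2) after, so it travelled √(1.0² + 0.5²) ≈ 1.1 units.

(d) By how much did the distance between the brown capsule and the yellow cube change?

-0.7

They were about 7.9 units apart before and 7.2 after — 0.7 units closer together.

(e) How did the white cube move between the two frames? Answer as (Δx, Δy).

(1.9, 1.2)

The white cube was at about (0.9, 4.9) and moved to about (2.8, 6.1).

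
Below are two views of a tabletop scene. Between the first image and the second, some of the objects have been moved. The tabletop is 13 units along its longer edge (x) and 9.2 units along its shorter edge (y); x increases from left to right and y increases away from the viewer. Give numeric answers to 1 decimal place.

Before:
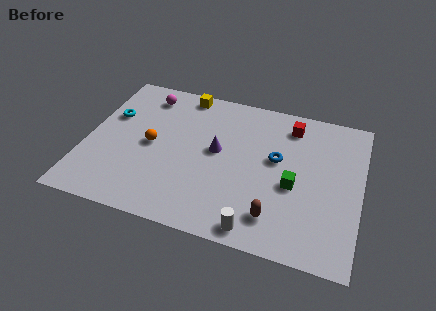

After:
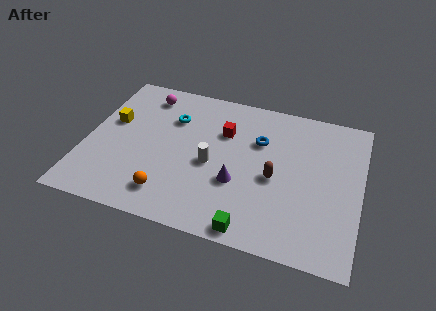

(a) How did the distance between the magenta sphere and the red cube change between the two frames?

-2.9

Before: roughly 7.0 units apart; after: 4.1. That's 2.9 units closer together.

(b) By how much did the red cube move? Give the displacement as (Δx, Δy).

(-3.1, -1.3)

From the two frames, the red cube sits at roughly (9.5, 7.6) before and (6.4, 6.3) after.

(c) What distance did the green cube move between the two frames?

3.5

The green cube was near (9.9, 3.9) before and (8.2, 0.8) after, so it travelled √(1.7² + 3.1²) ≈ 3.5 units.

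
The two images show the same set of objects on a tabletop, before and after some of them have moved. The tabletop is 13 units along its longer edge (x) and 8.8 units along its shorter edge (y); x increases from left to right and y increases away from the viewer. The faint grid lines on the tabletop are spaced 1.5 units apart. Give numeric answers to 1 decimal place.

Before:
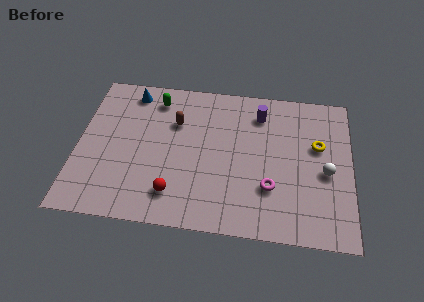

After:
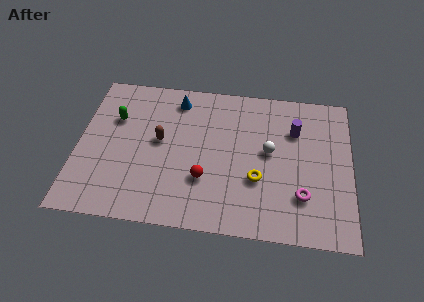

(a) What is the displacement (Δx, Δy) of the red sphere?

(1.4, 1.0)

From the two frames, the red sphere sits at roughly (4.7, 1.8) before and (6.1, 2.8) after.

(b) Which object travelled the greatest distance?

the yellow torus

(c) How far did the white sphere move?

2.8

The white sphere moved from about (11.8, 3.9) to (9.1, 4.8), a distance of √(2.7² + 0.9²) ≈ 2.8.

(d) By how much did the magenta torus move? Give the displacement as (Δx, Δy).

(1.5, -0.3)

From the two frames, the magenta torus sits at roughly (9.2, 2.7) before and (10.7, 2.4) after.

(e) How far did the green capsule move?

2.4

The green capsule moved from about (3.6, 7.3) to (1.7, 5.9), a distance of √(1.9² + 1.4²) ≈ 2.4.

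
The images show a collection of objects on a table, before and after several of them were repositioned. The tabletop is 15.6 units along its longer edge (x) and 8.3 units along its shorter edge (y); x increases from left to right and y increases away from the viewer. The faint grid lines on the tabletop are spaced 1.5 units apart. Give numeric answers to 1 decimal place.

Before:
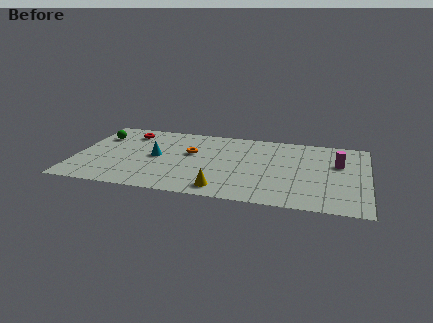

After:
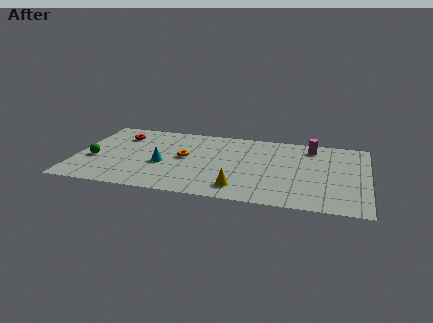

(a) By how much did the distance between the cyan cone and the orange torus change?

-0.5

They were about 2.0 units apart before and 1.5 after — 0.5 units closer together.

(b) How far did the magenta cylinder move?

2.2

The magenta cylinder moved from about (14.0, 5.3) to (12.5, 6.9), a distance of √(1.5² + 1.6²) ≈ 2.2.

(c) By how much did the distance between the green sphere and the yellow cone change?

-0.3

Before: roughly 8.4 units apart; after: 8.1. That's 0.3 units closer together.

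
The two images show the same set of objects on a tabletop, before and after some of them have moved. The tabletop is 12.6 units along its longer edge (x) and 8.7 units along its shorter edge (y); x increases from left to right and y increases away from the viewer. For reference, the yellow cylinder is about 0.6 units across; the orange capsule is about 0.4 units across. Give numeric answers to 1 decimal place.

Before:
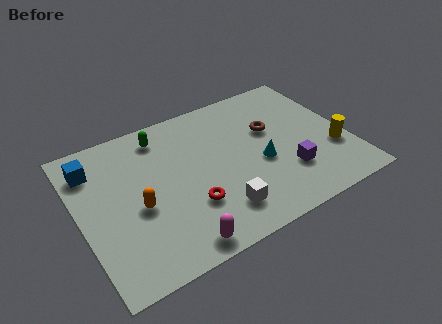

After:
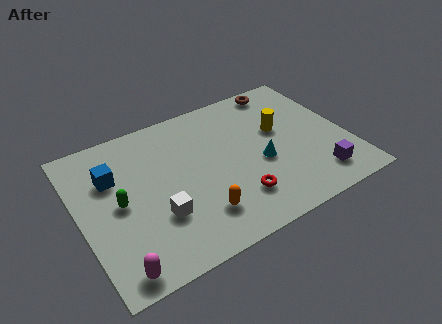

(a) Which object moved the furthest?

the green capsule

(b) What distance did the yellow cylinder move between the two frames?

3.2

The yellow cylinder was near (11.8, 2.9) before and (9.6, 5.2) after, so it travelled √(2.2² + 2.3²) ≈ 3.2 units.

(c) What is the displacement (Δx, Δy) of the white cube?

(-2.7, 1.0)

The white cube was at about (6.1, 1.8) and moved to about (3.4, 2.8).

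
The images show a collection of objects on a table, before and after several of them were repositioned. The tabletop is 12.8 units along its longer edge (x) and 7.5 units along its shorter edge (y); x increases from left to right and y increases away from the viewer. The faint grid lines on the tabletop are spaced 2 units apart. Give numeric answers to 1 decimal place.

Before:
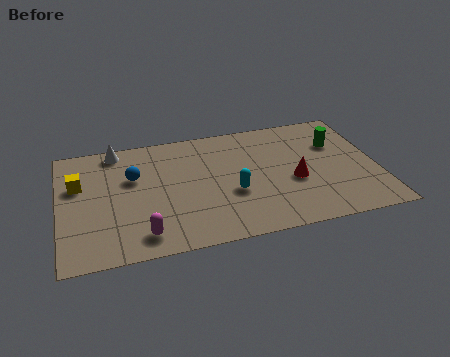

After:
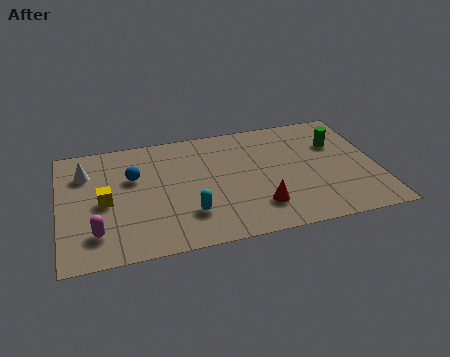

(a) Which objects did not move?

the blue sphere and the green cylinder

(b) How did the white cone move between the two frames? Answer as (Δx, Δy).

(-1.3, -1.2)

From the two frames, the white cone sits at roughly (2.4, 6.7) before and (1.1, 5.5) after.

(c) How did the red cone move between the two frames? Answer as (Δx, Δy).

(-1.5, -1.3)

From the two frames, the red cone sits at roughly (9.4, 3.1) before and (7.9, 1.8) after.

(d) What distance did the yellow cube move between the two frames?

1.6

The yellow cube was near (0.8, 4.8) before and (1.8, 3.5) after, so it travelled √(1.0² + 1.3²) ≈ 1.6 units.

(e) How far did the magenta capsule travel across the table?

1.9

The magenta capsule was near (3.2, 1.2) before and (1.4, 1.7) after, so it travelled √(1.8² + 0.5²) ≈ 1.9 units.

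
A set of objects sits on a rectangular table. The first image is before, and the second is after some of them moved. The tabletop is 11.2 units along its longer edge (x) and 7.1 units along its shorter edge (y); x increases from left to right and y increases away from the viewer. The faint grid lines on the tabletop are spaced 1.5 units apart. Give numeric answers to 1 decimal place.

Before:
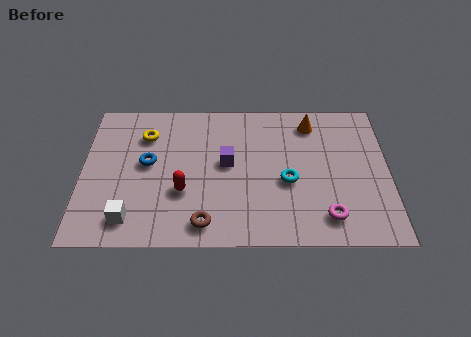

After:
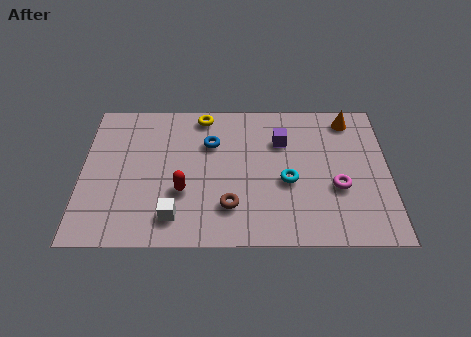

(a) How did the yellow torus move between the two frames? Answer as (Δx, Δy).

(2.1, 1.0)

The yellow torus was at about (2.3, 5.3) and moved to about (4.4, 6.3).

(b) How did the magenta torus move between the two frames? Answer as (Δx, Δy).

(0.4, 1.4)

From the two frames, the magenta torus sits at roughly (8.9, 1.3) before and (9.3, 2.7) after.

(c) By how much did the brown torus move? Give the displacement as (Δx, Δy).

(0.9, 0.8)

The brown torus started near (4.5, 1.0) and ended near (5.4, 1.8).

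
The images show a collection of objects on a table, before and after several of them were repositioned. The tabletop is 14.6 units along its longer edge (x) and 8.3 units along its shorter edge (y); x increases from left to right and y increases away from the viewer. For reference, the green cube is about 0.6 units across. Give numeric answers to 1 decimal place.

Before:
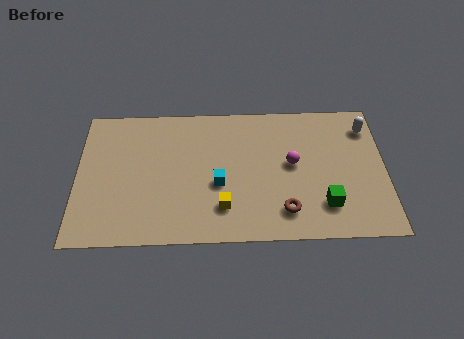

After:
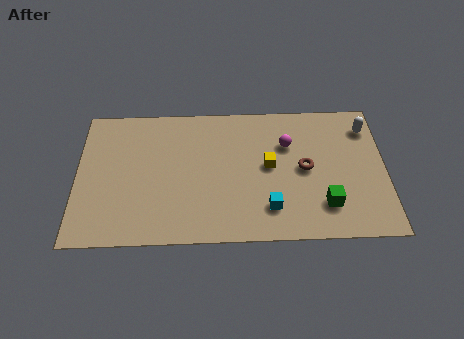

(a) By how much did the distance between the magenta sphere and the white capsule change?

-0.3

The distance was about 4.2 in the first image and 3.9 in the second, so they moved 0.3 units closer together.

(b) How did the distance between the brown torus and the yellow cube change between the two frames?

-1.2

Before: roughly 2.9 units apart; after: 1.7. That's 1.2 units closer together.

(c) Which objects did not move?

the white capsule and the green cube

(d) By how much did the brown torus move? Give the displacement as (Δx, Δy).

(1.0, 2.5)

The brown torus was at about (9.8, 1.7) and moved to about (10.8, 4.2).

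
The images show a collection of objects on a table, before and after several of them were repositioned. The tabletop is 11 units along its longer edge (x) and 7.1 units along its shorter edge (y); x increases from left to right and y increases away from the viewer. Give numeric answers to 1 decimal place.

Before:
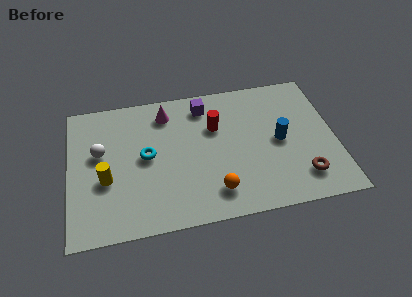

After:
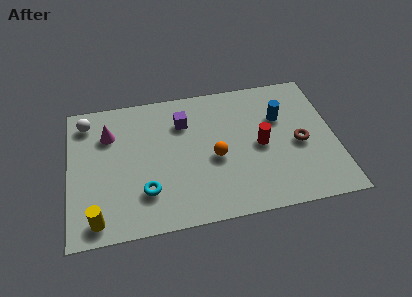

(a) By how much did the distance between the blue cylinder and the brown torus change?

-0.5

The distance was about 2.2 in the first image and 1.7 in the second, so they moved 0.5 units closer together.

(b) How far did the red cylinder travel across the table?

2.2

The red cylinder was near (6.1, 4.7) before and (7.9, 3.4) after, so it travelled √(1.8² + 1.3²) ≈ 2.2 units.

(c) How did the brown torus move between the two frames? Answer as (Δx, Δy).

(0.0, 1.7)

The brown torus was at about (9.5, 1.5) and moved to about (9.5, 3.2).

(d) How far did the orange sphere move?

1.7

The orange sphere was near (5.9, 1.4) before and (6.0, 3.1) after, so it travelled √(0.1² + 1.7²) ≈ 1.7 units.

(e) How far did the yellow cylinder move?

1.9

The yellow cylinder moved from about (1.5, 2.8) to (1.1, 0.9), a distance of √(0.4² + 1.9²) ≈ 1.9.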